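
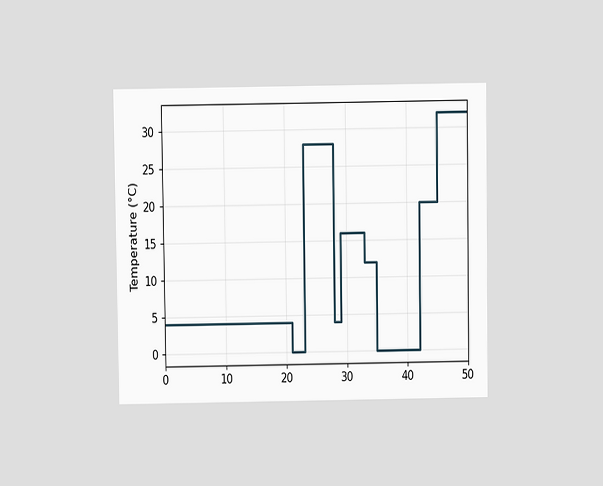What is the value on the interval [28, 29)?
4°C

The chart is viewed slightly from above. On [28, 29) the step sits at 4°C.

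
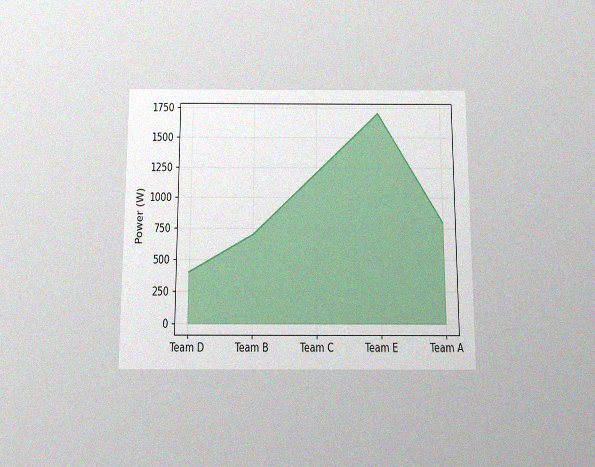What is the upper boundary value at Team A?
800W

The chart is viewed slightly from below, with some photo noise. At Team A the upper boundary is at 800W.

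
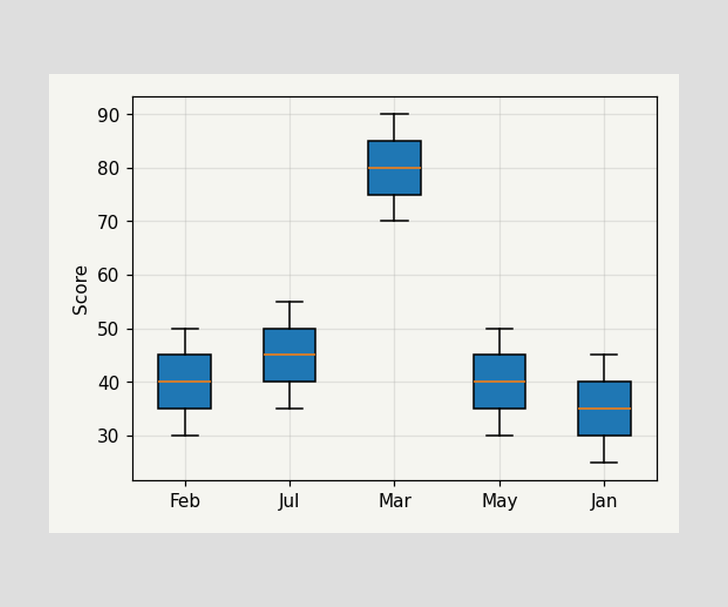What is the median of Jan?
35

The median line in the Jan box sits at 35.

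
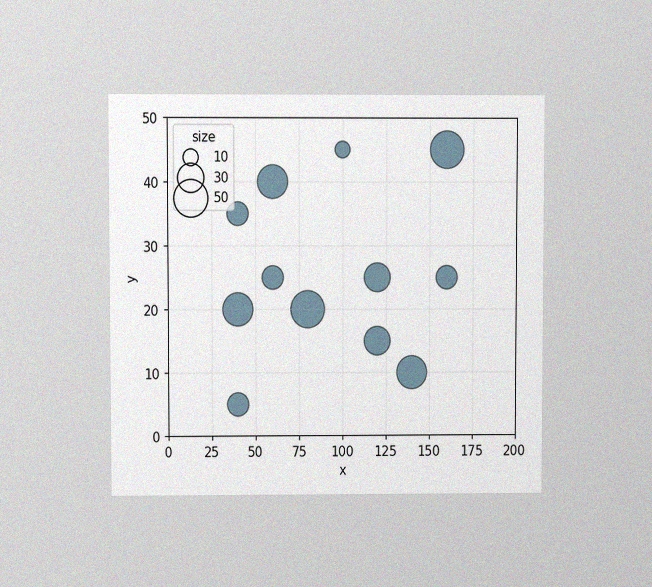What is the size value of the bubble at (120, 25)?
The chart is viewed at a slight angle, with some photo noise. Matching the bubble at (120, 25) against the size legend gives 30.

30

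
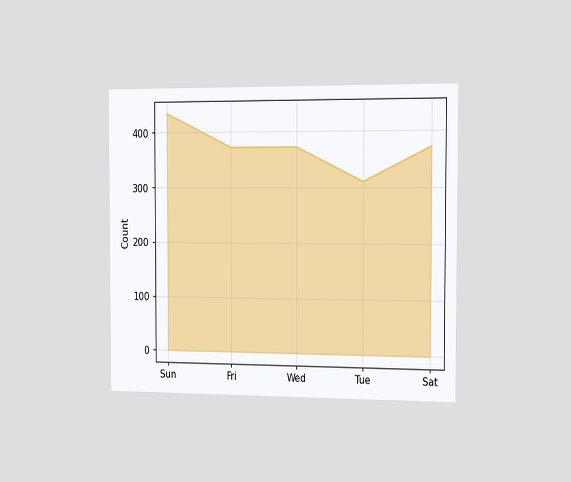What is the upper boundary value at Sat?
372

The chart is viewed slightly from the right. At Sat the upper boundary is at 372.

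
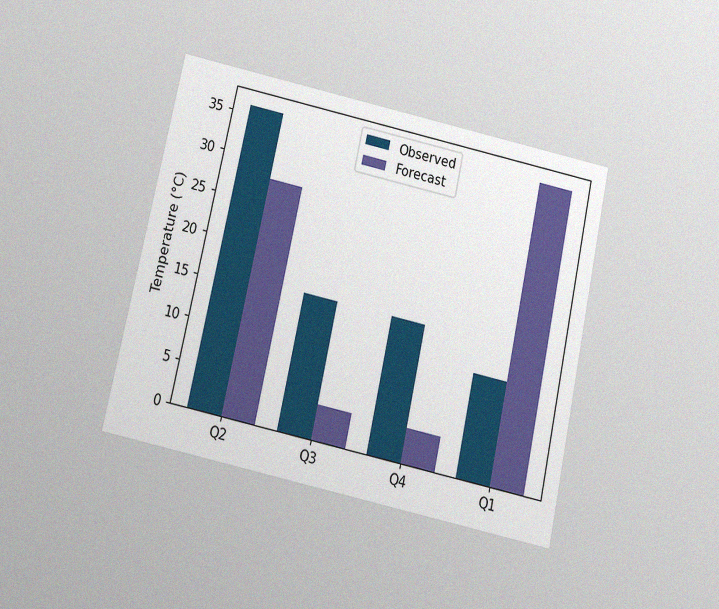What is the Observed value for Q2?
36°C

The chart is tilted about 12° clockwise and viewed slightly from below, with some photo noise. The Observed bar at Q2 reaches 36°C on the y-axis.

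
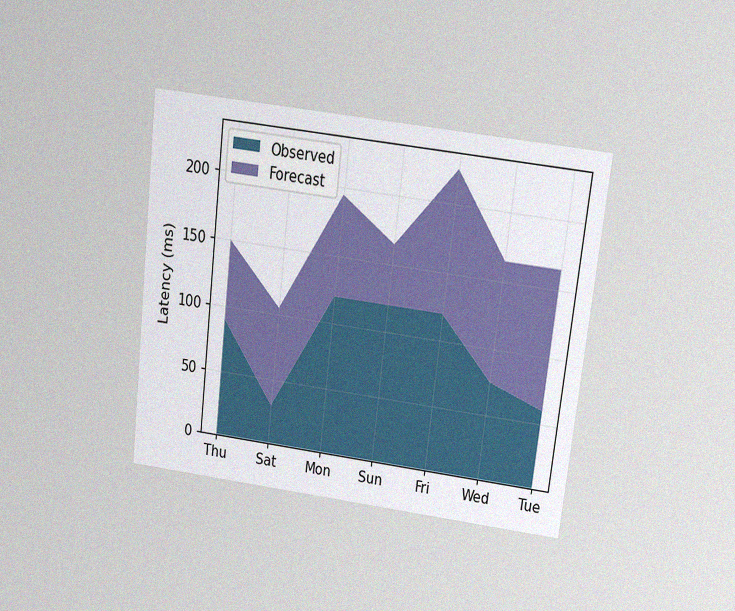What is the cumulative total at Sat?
The chart is tilted about 7° clockwise and viewed slightly from above, with some photo noise. The stacked total at Sat reaches 105ms.

105ms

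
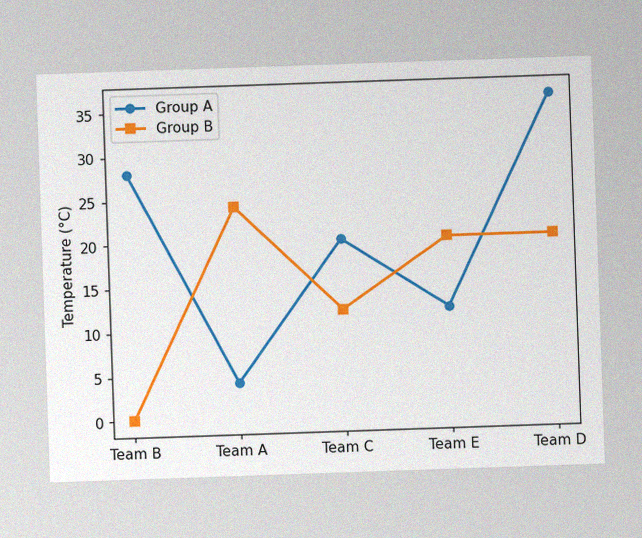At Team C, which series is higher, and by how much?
The image has some photo noise and uneven lighting. At Team C, Group A sits above the other line by 8°C.

Group A, by 8°C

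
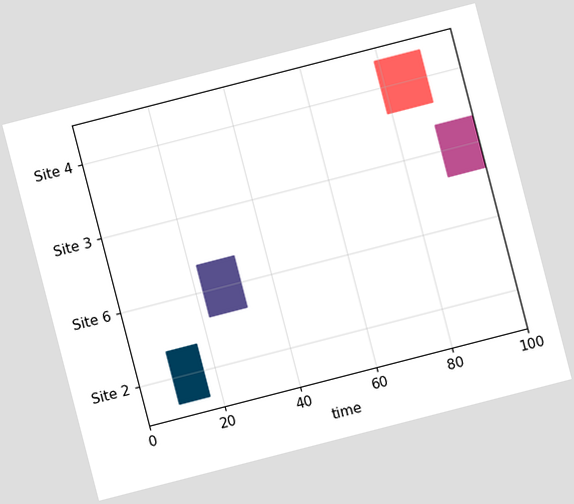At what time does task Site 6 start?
22

The chart is tilted about 14° counter-clockwise. The Site 6 bar begins at t=22.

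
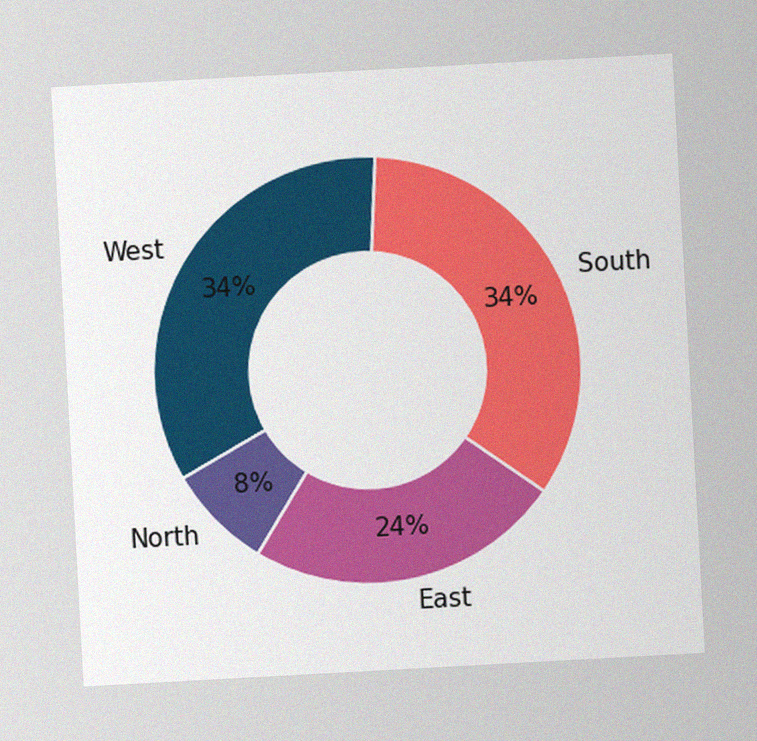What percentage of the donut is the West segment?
34%

The chart is tilted about 3° counter-clockwise, with some photo noise. The West segment takes up 34% of the ring.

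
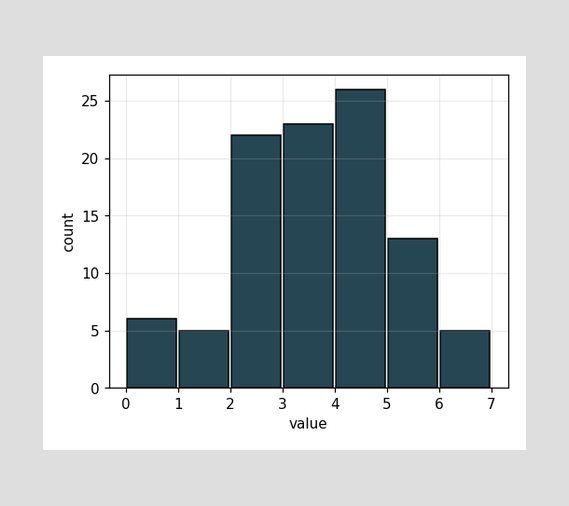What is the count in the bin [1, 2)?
5

The [1, 2) bin has height 5.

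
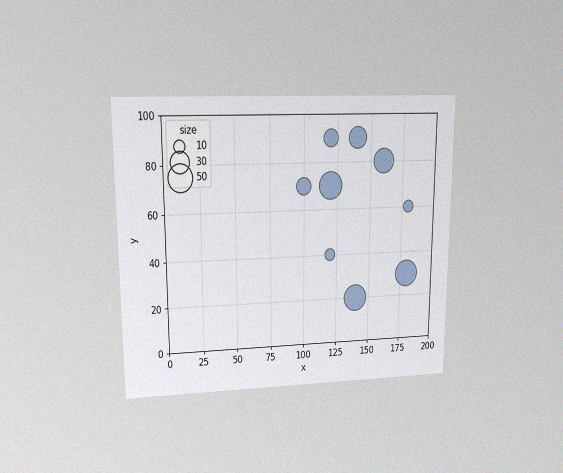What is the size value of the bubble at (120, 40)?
The chart is viewed at a slight angle, with some photo noise. Matching the bubble at (120, 40) against the size legend gives 10.

10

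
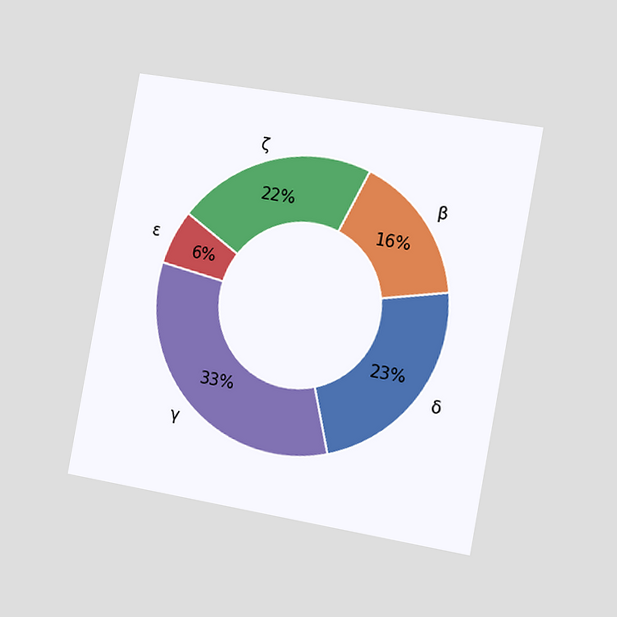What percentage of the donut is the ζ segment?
The chart is tilted about 10° clockwise and viewed slightly from the right. The ζ segment takes up 22% of the ring.

22%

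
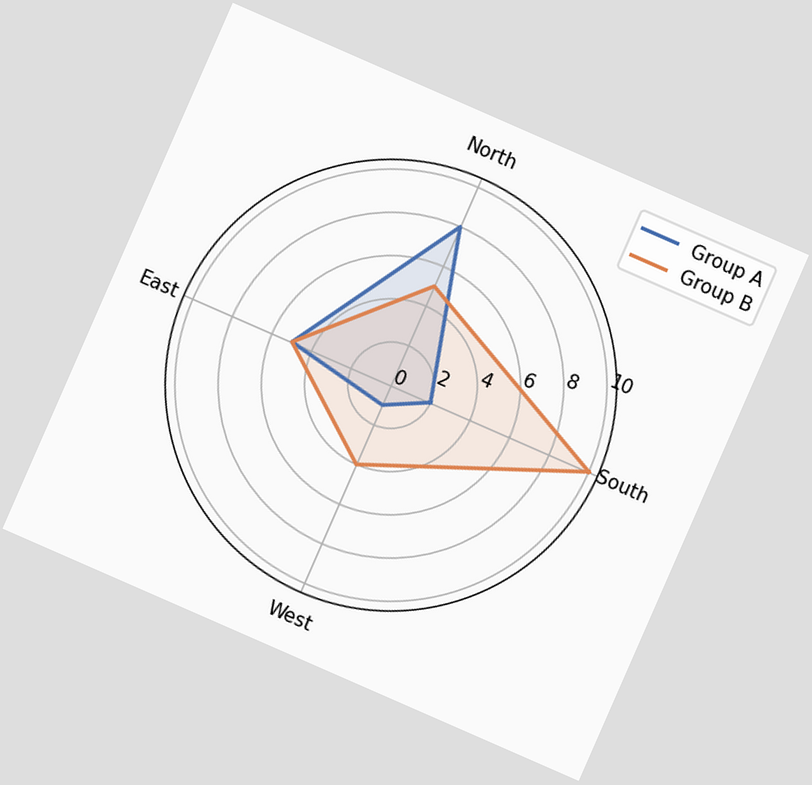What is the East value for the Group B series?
5

The chart is tilted about 24° clockwise. On the East axis, Group B reaches 5.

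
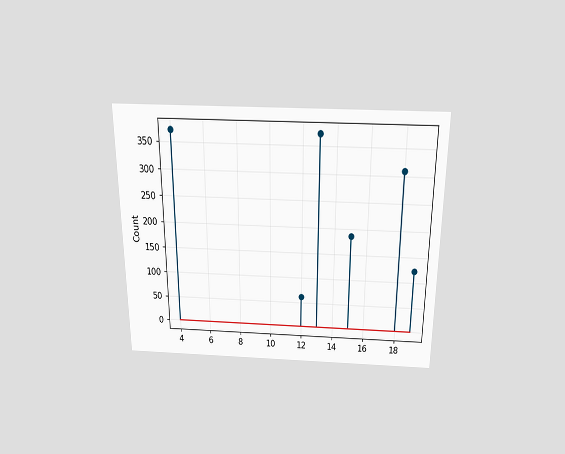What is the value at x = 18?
310

The chart is viewed slightly from above. The stem at x=18 reaches 310.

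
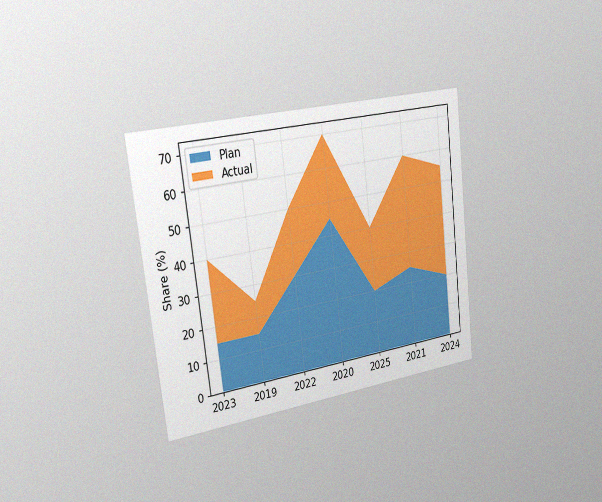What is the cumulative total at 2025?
40%

The chart is tilted about 7° counter-clockwise and viewed slightly from the left, with some photo noise. The stacked total at 2025 reaches 40%.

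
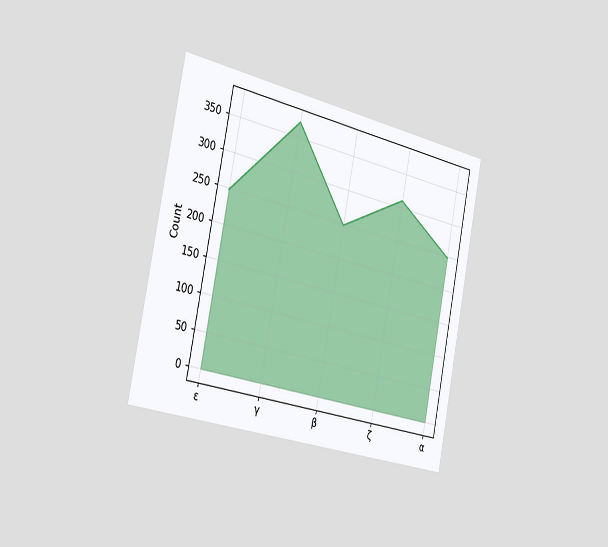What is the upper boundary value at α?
The chart is tilted about 11° clockwise and viewed slightly from the left. At α the upper boundary is at 248.

248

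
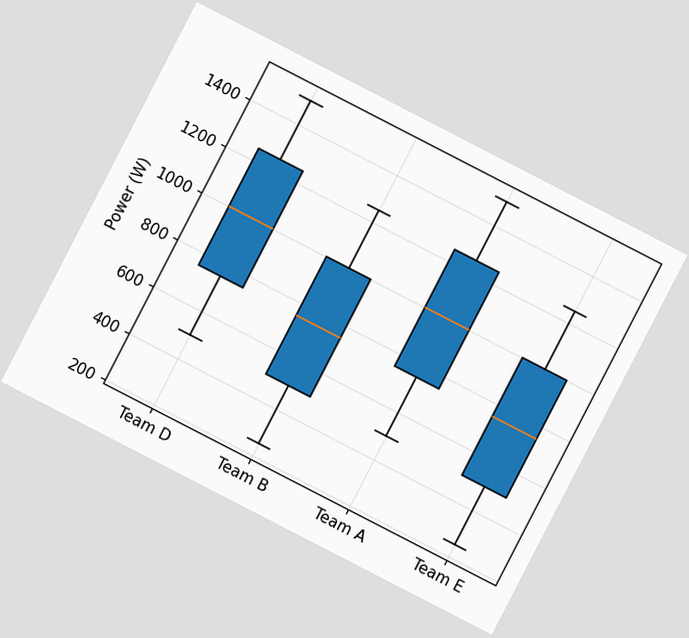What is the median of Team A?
1000W

The chart is tilted about 27° clockwise. The median line in the Team A box sits at 1000W.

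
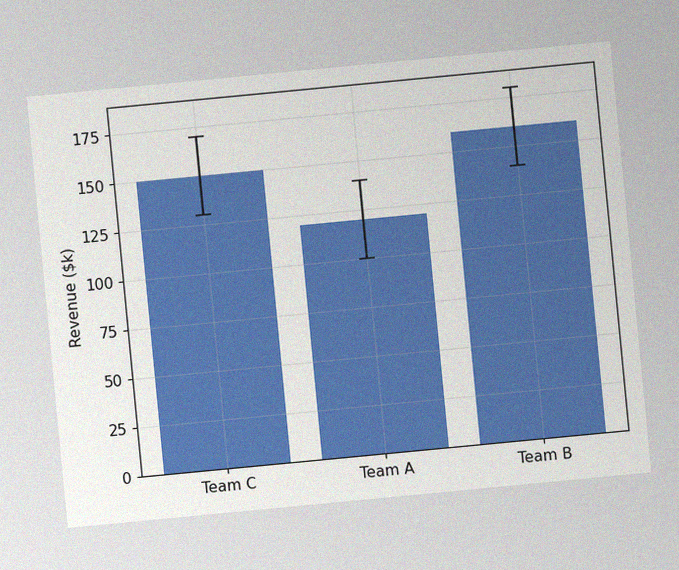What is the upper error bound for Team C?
The chart is tilted about 5° counter-clockwise, with some photo noise. The Team C bar's upper whisker reaches $170k.

$170k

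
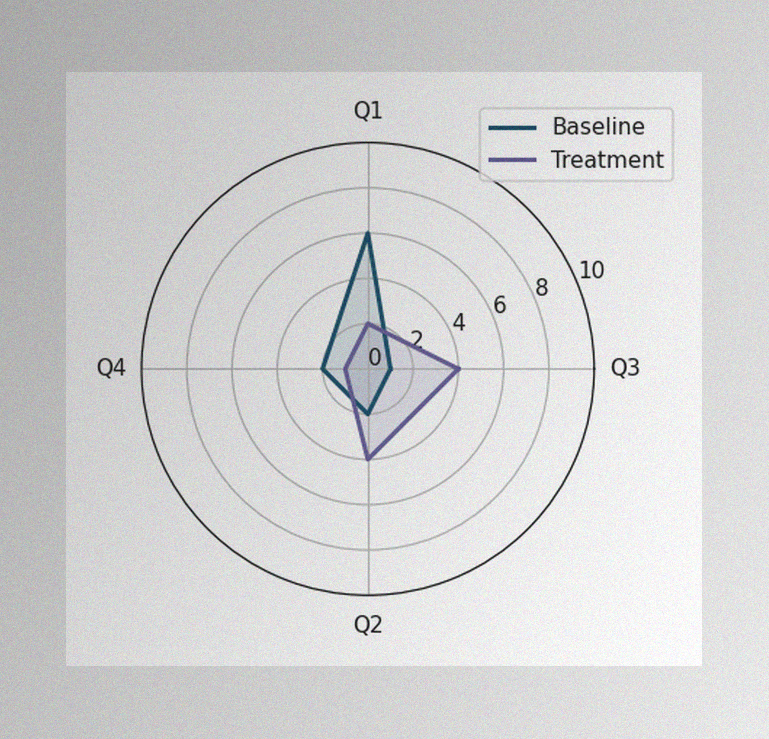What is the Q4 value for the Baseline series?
2

The image has some photo noise and uneven lighting. On the Q4 axis, Baseline reaches 2.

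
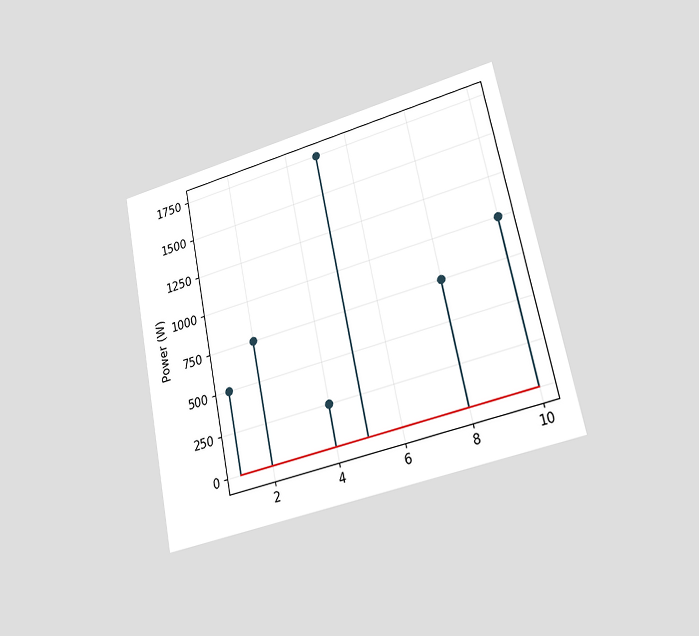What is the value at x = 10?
1000W

The chart is tilted about 11° counter-clockwise and viewed at a slight angle. The stem at x=10 reaches 1000W.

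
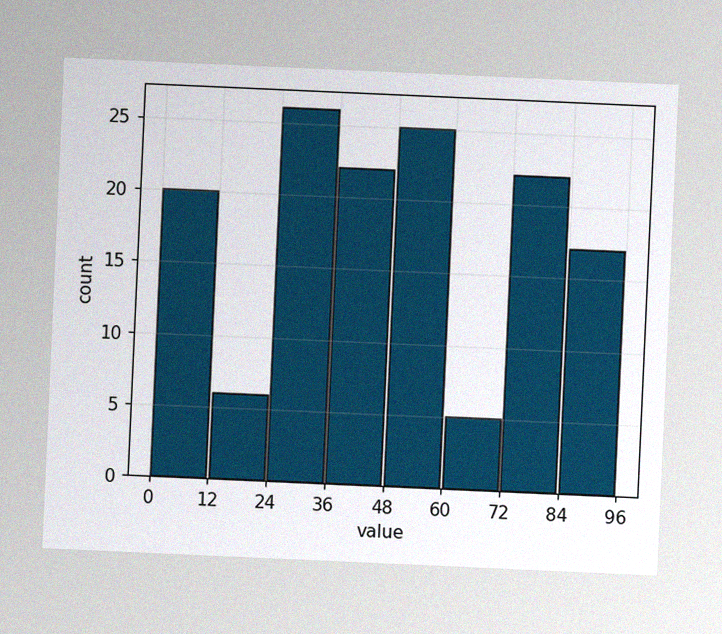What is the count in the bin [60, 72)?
5

The chart is tilted about 3° clockwise, with some photo noise. The [60, 72) bin has height 5.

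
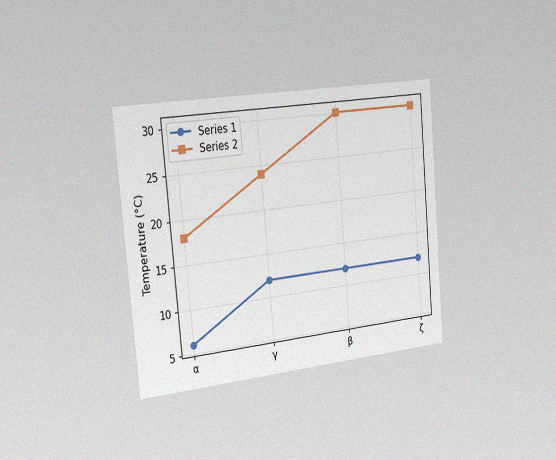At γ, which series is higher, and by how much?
The chart is tilted about 5° counter-clockwise and viewed slightly from the left, with some photo noise. At γ, Series 2 sits above the other line by 12°C.

Series 2, by 12°C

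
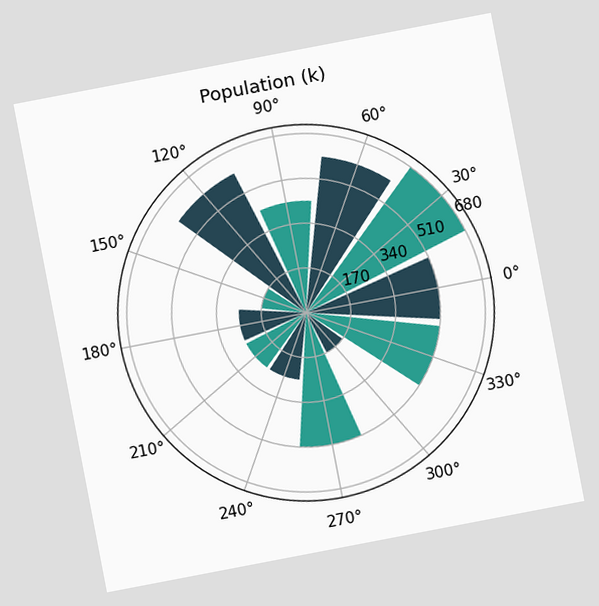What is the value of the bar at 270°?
The chart is tilted about 11° counter-clockwise. The bar at 270° reaches 510k on the radial axis.

510k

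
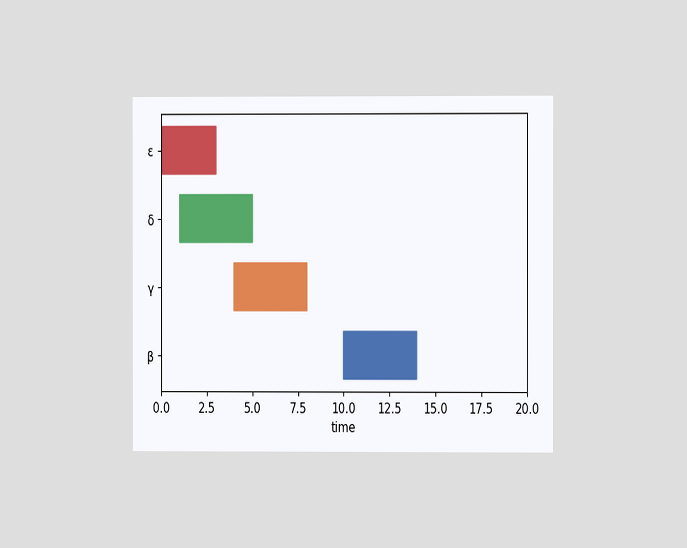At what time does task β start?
10

The chart is viewed at a slight angle. The β bar begins at t=10.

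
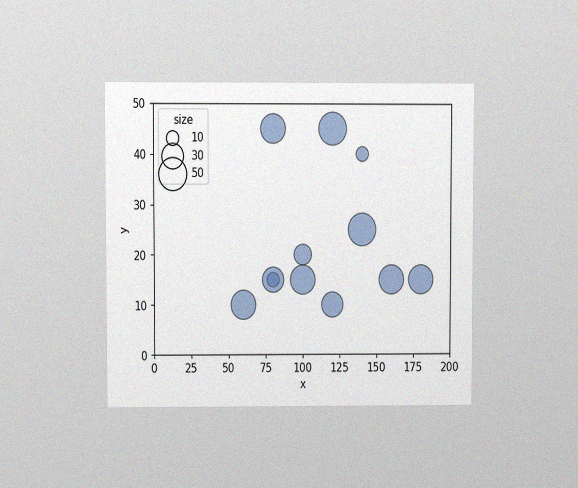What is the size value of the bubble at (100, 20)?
20

The chart is viewed at a slight angle, with some photo noise. Matching the bubble at (100, 20) against the size legend gives 20.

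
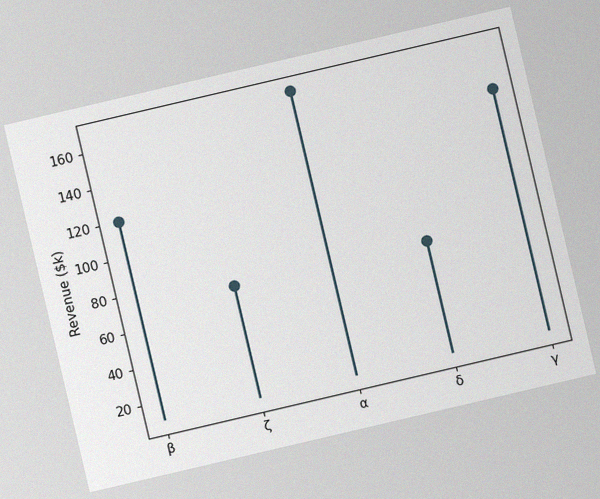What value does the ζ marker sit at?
The chart is tilted about 13° counter-clockwise, with some photo noise. The ζ marker sits at $72k.

$72k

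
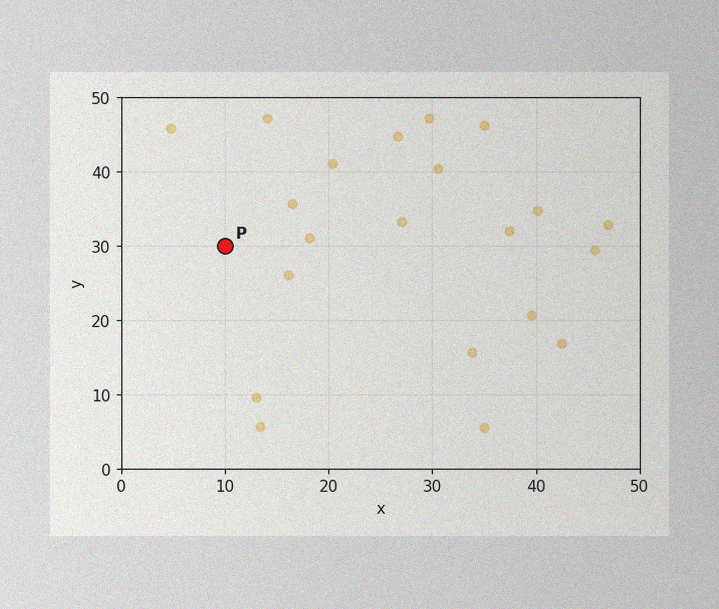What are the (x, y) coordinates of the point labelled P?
(10, 30)

The image has some photo noise and uneven lighting. Following the gridlines from P to each axis, P sits at (10, 30).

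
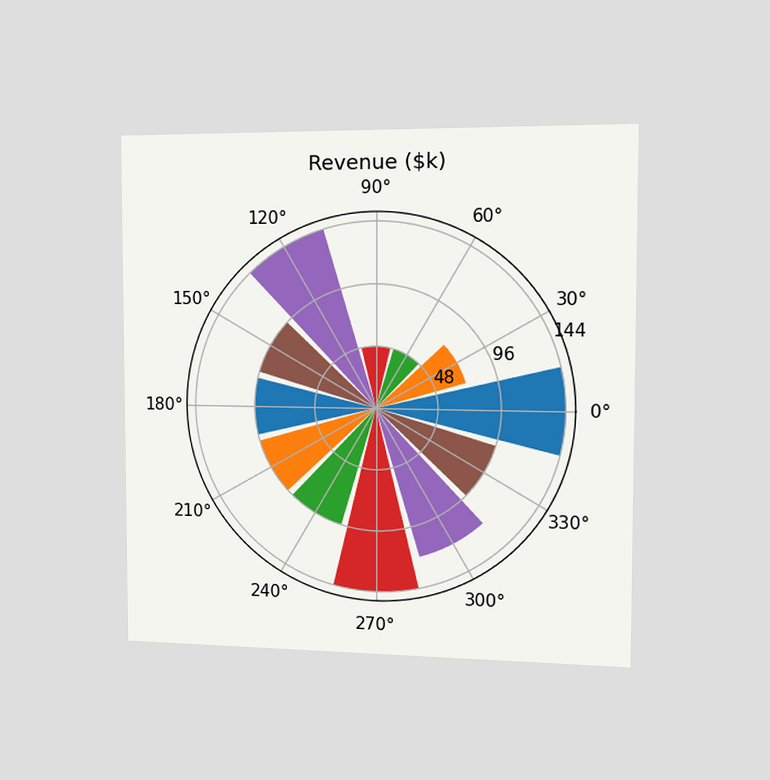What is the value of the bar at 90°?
$48k

The chart is viewed slightly from the right. The bar at 90° reaches $48k on the radial axis.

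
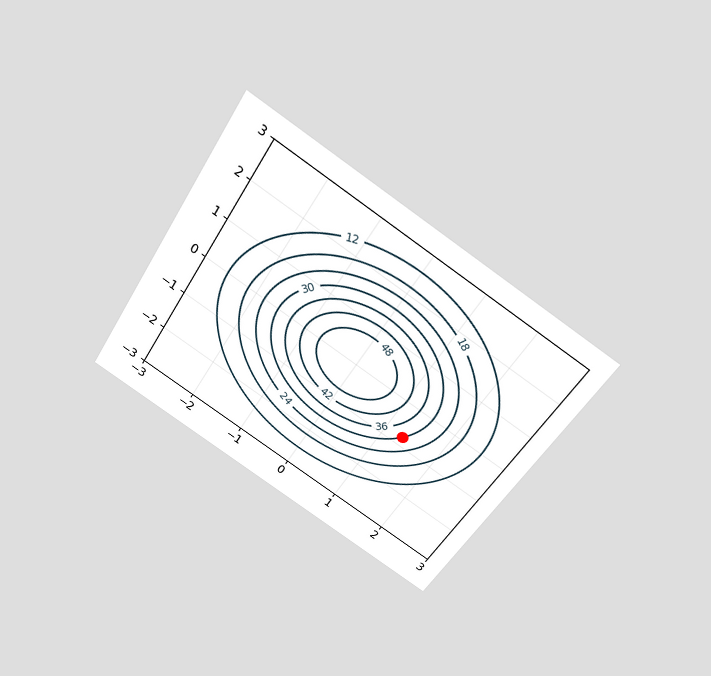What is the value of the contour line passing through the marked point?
The chart is tilted about 33° clockwise and viewed slightly from above. The marked point sits on the contour labelled 30.

30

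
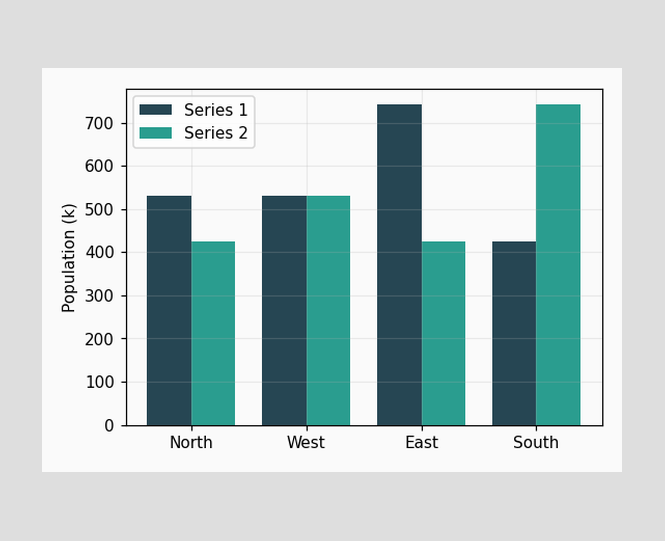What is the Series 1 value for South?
424k

The Series 1 bar at South reaches 424k on the y-axis.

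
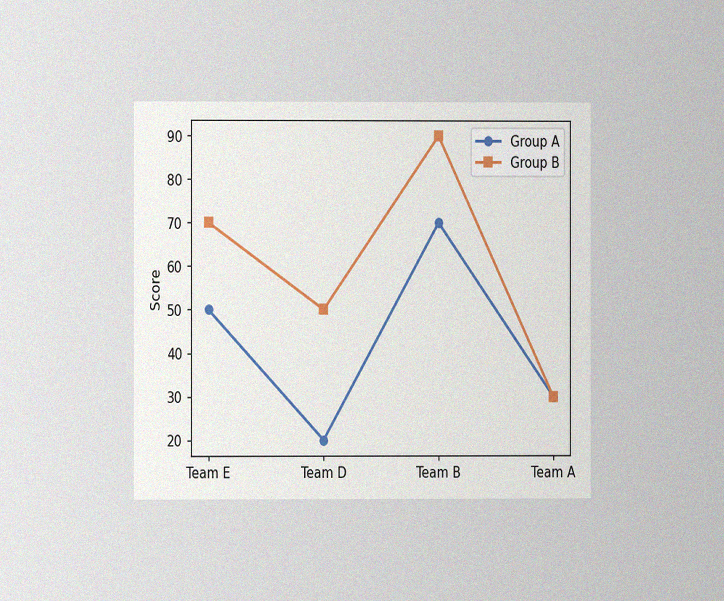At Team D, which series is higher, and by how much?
The chart is viewed at a slight angle, with some photo noise. At Team D, Group B sits above the other line by 30.

Group B, by 30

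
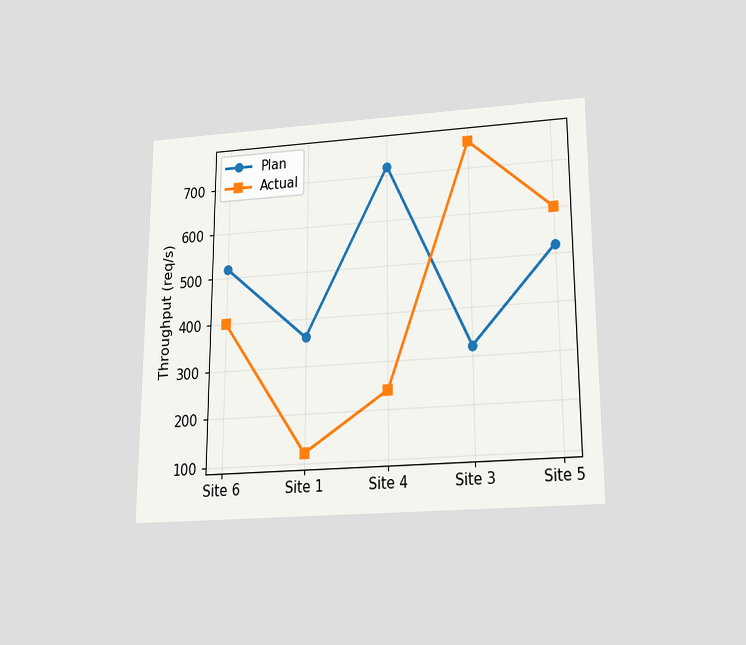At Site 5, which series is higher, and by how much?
Actual, by 80req/s

The chart is viewed slightly from below. At Site 5, Actual sits above the other line by 80req/s.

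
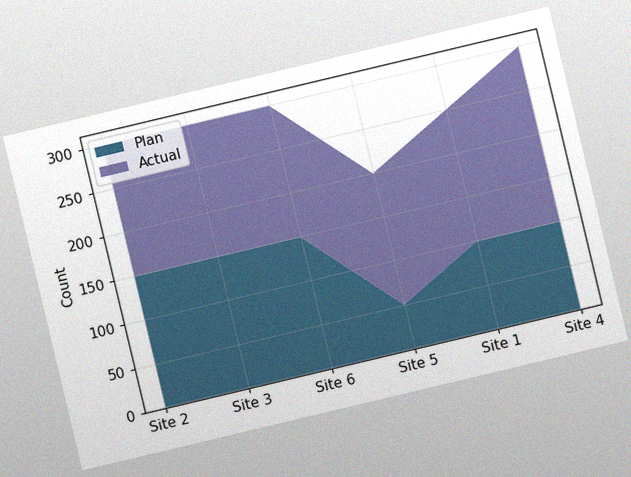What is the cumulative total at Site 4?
300

The chart is tilted about 13° counter-clockwise, with some photo noise. The stacked total at Site 4 reaches 300.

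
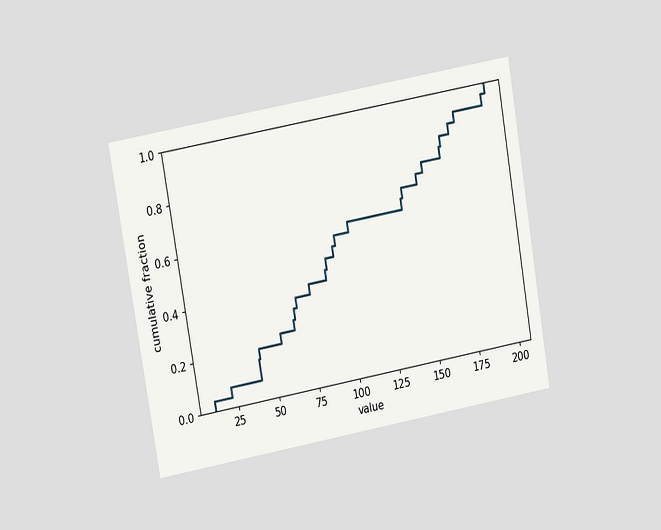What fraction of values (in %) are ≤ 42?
20%

The chart is tilted about 10° counter-clockwise and viewed at a slight angle. At x=42 the ECDF step is at 20%.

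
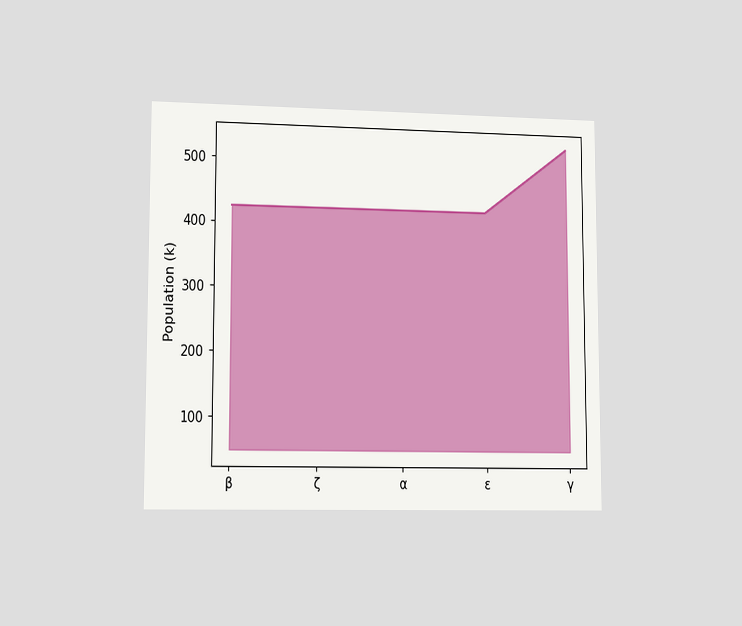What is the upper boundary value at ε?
The chart is viewed at a slight angle. At ε the upper boundary is at 424k.

424k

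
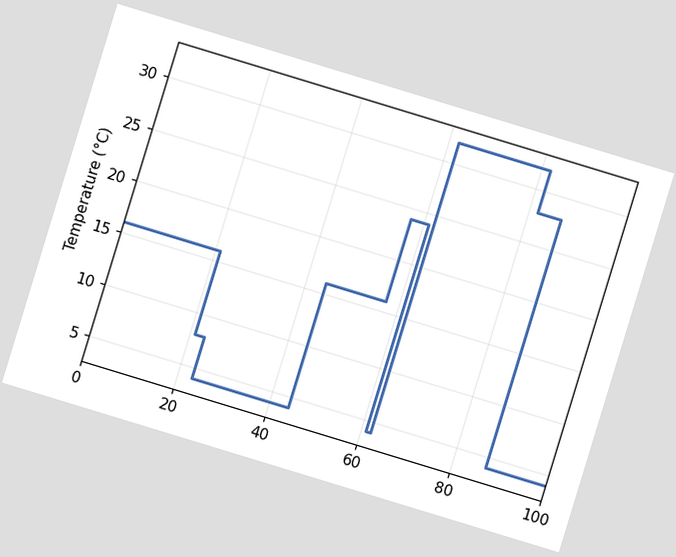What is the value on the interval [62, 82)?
32°C

The chart is tilted about 17° clockwise. On [62, 82) the step sits at 32°C.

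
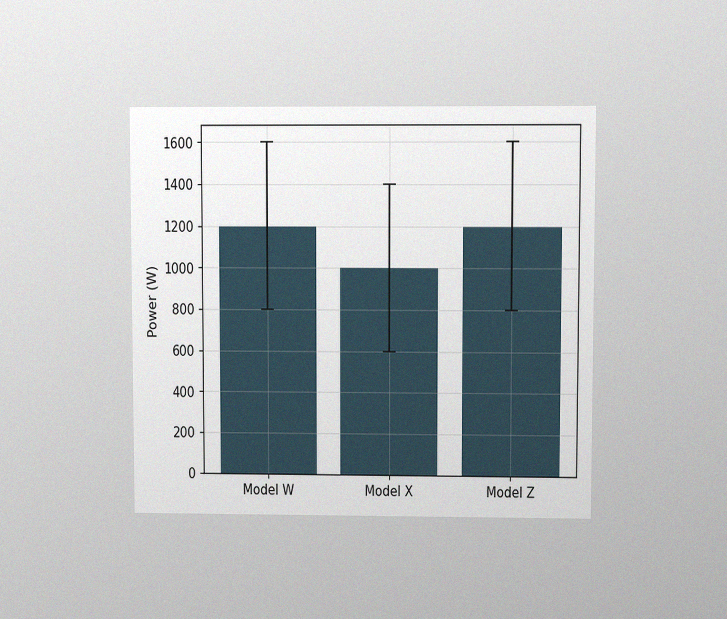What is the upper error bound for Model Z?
The chart is viewed at a slight angle, with some photo noise. The Model Z bar's upper whisker reaches 1600W.

1600W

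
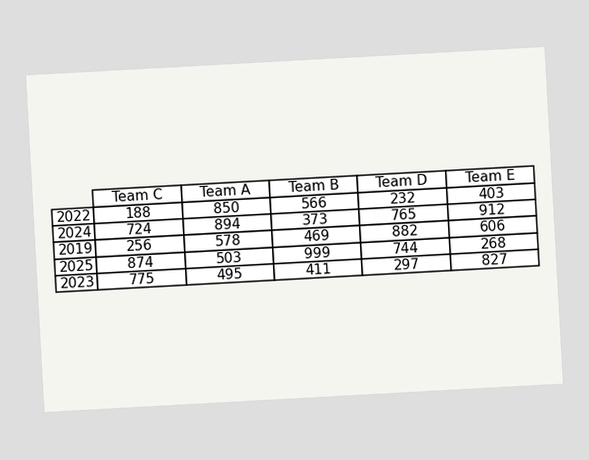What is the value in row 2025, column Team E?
268

The chart is tilted about 3° counter-clockwise. The (2025, Team E) cell reads 268.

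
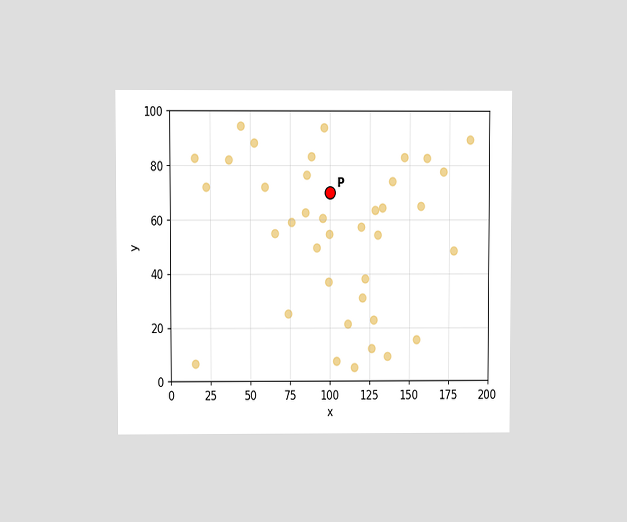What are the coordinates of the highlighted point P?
(100, 70)

The chart is viewed at a slight angle. Following the gridlines from P to each axis, P sits at (100, 70).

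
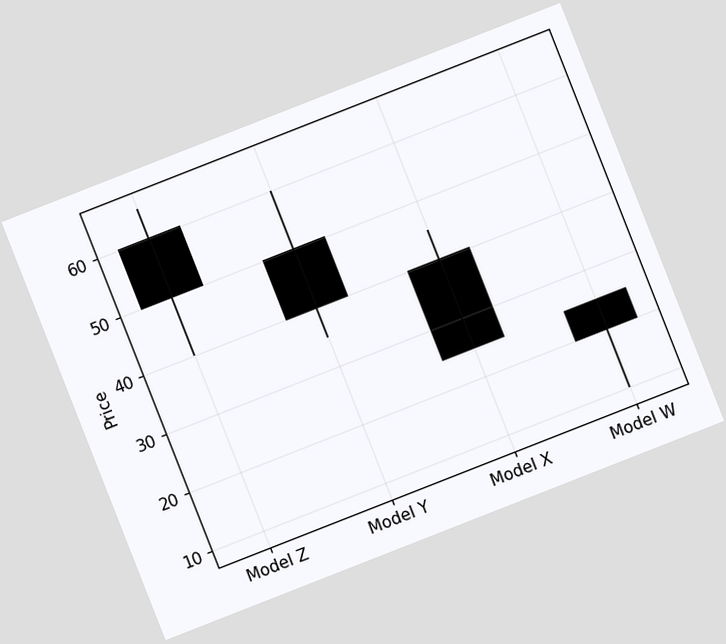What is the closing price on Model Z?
50

The chart is tilted about 21° counter-clockwise. The Model Z candle closes at 50.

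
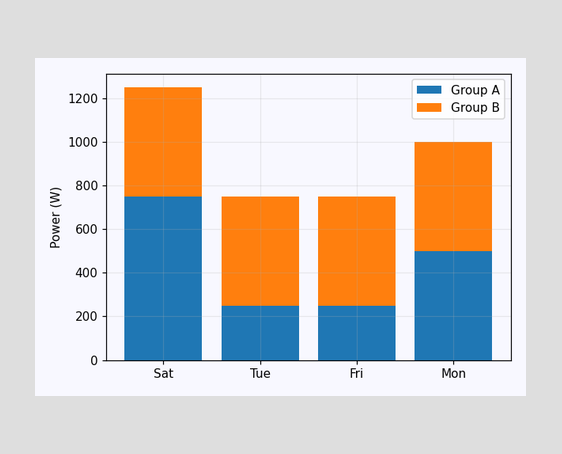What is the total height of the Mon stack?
1000W

The Mon stack's top reaches 1000W on the y-axis.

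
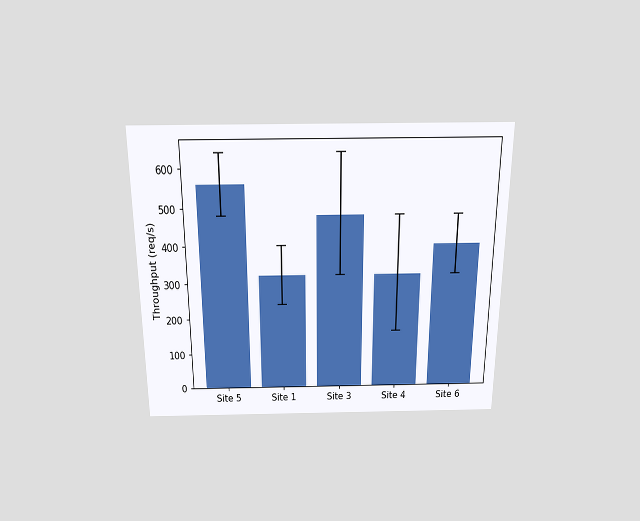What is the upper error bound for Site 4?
The chart is viewed slightly from above. The Site 4 bar's upper whisker reaches 480req/s.

480req/s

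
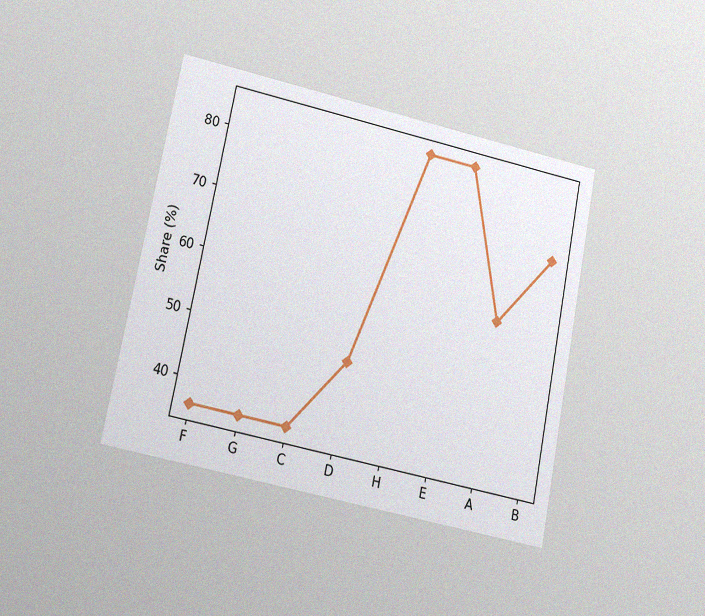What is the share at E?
The chart is tilted about 11° clockwise and viewed at a slight angle, with some photo noise. At E, the line is at 84%.

84%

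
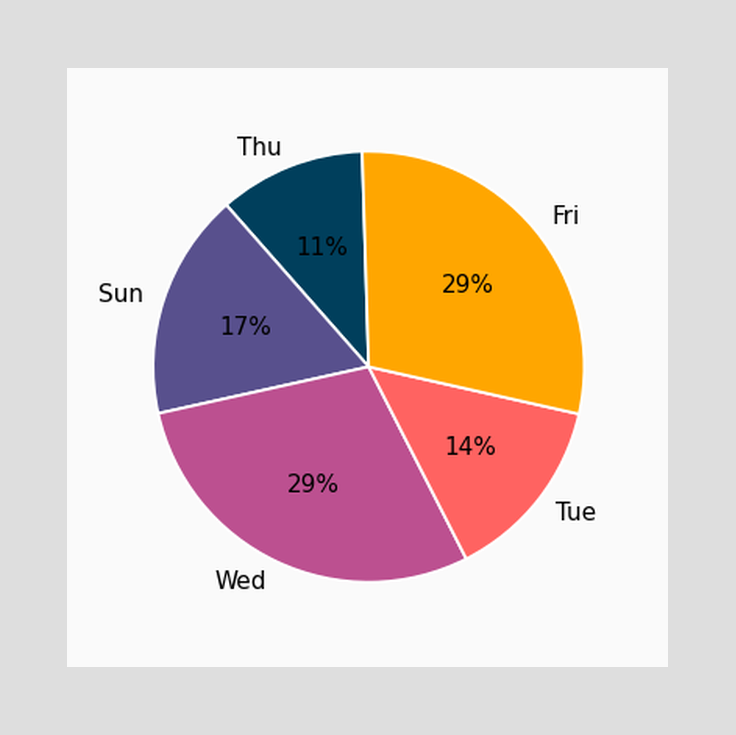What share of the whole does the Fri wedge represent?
29%

The Fri slice takes up 29% of the pie.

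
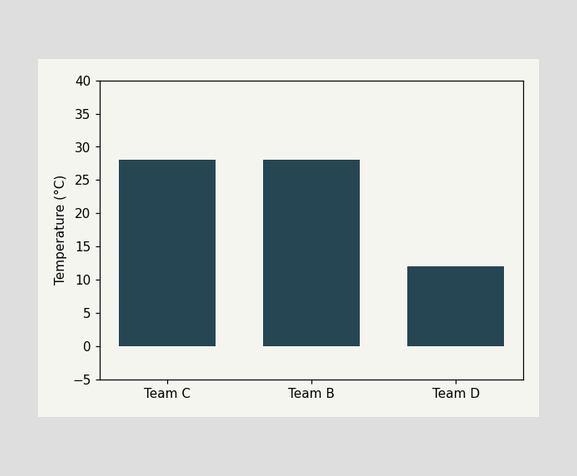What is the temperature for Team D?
Reading along the chart's y-axis, the Team D bar reaches 12°C.

12°C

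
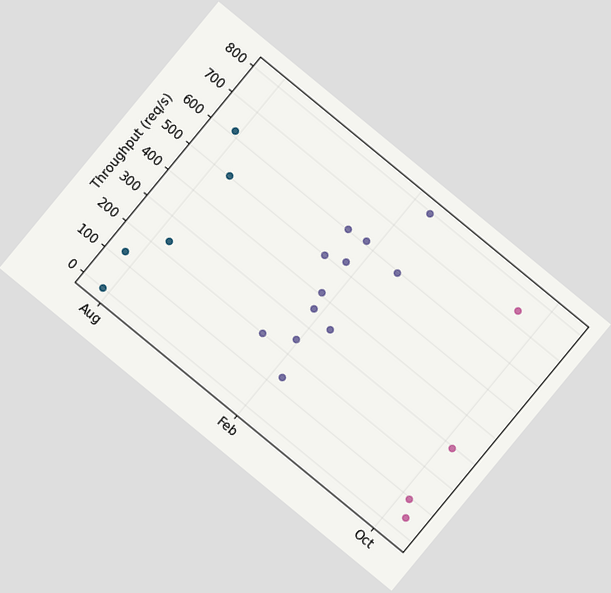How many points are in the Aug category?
5

The chart is tilted about 39° clockwise. Counting the markers in the Aug column gives 5.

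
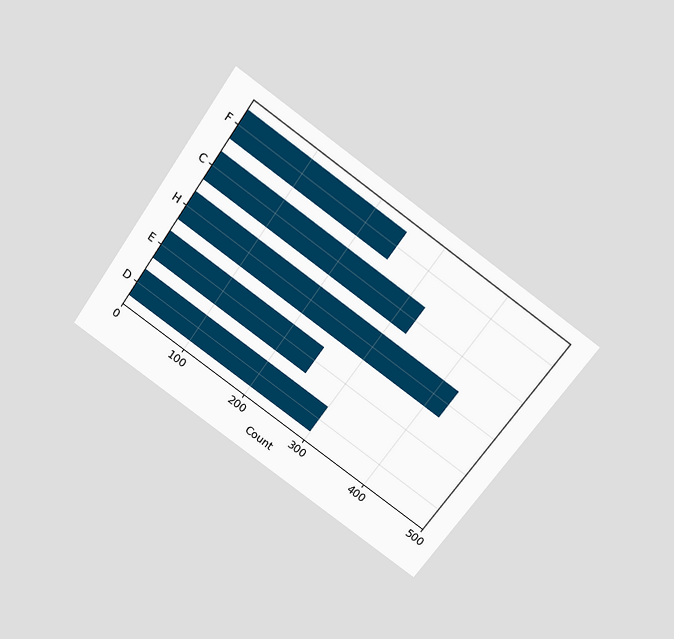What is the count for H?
425

The chart is tilted about 35° clockwise and viewed slightly from above. Reading along the chart's x-axis, the H bar reaches 425.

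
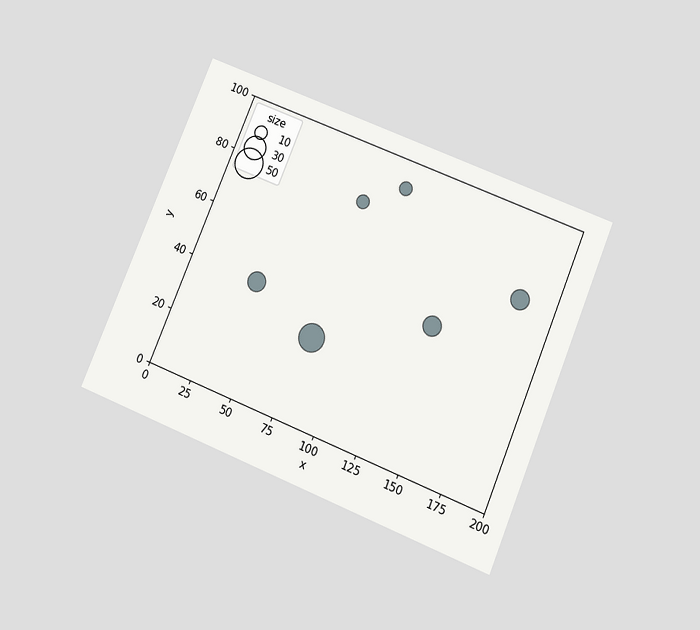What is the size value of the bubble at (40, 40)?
The chart is tilted about 23° clockwise and viewed slightly from below. Matching the bubble at (40, 40) against the size legend gives 20.

20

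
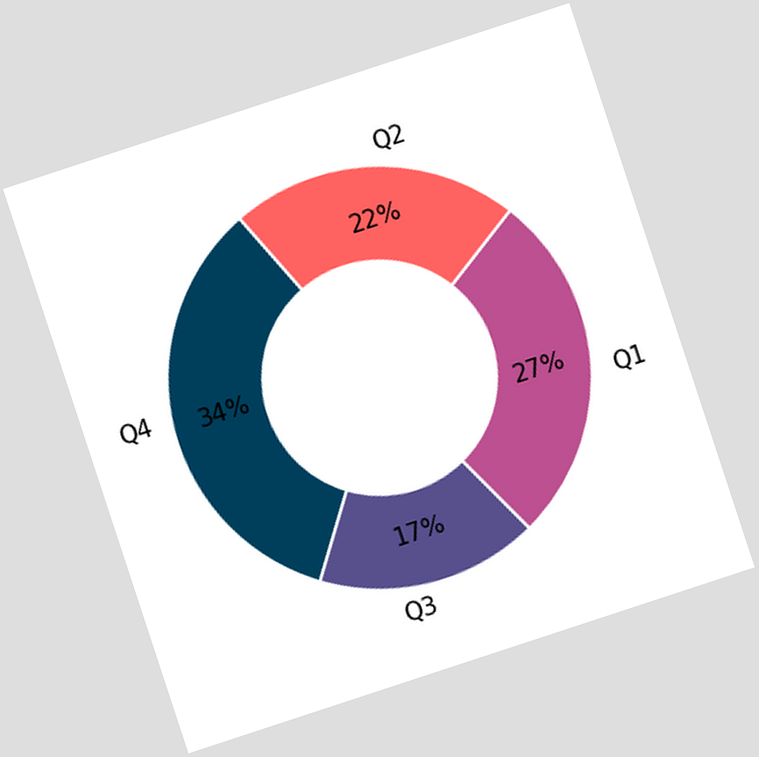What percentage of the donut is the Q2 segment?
The chart is tilted about 18° counter-clockwise. The Q2 segment takes up 22% of the ring.

22%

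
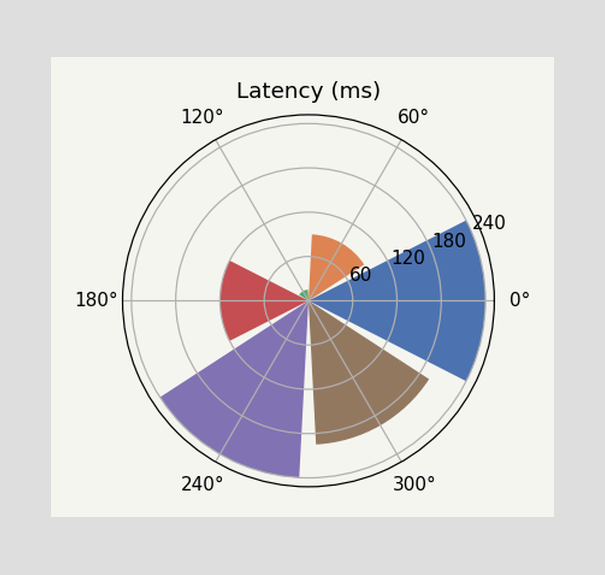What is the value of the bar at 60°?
The bar at 60° reaches 90ms on the radial axis.

90ms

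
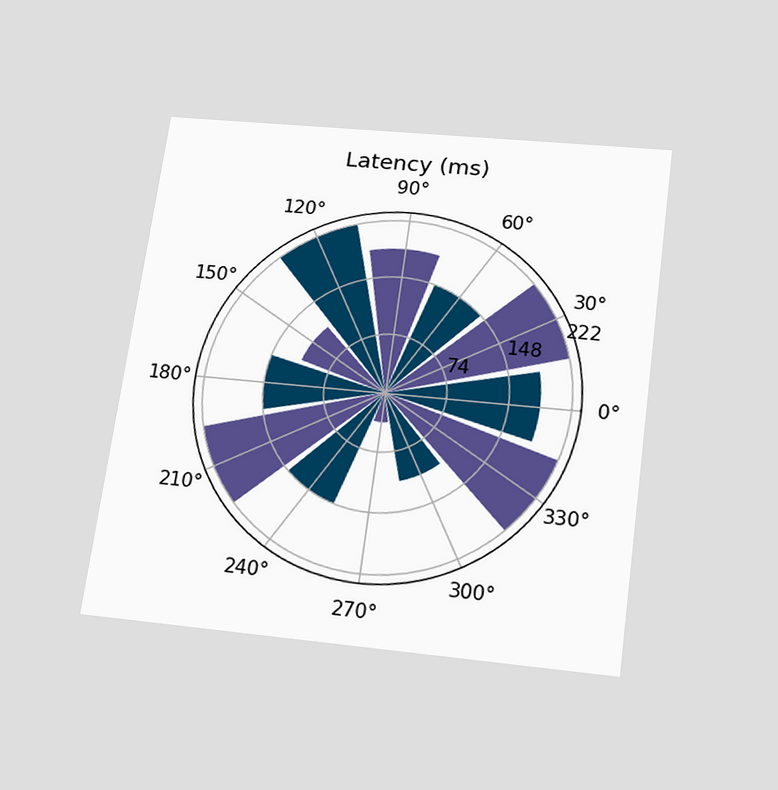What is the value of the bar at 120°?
222ms

The chart is tilted about 8° clockwise and viewed slightly from below. The bar at 120° reaches 222ms on the radial axis.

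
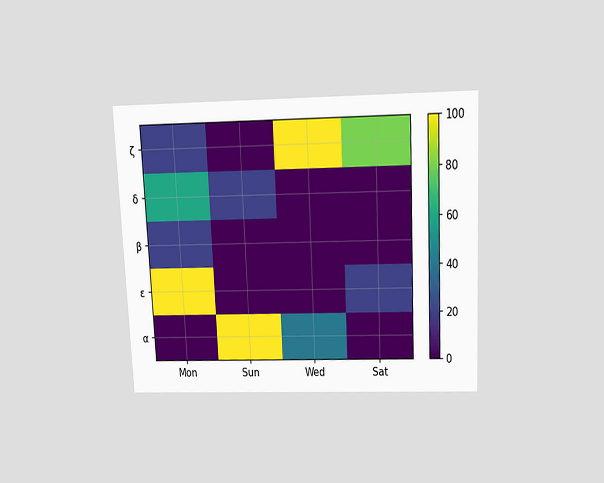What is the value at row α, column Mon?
0

The chart is tilted about 3° counter-clockwise and viewed slightly from above. Matching cell (α, Mon) against the colorbar gives 0.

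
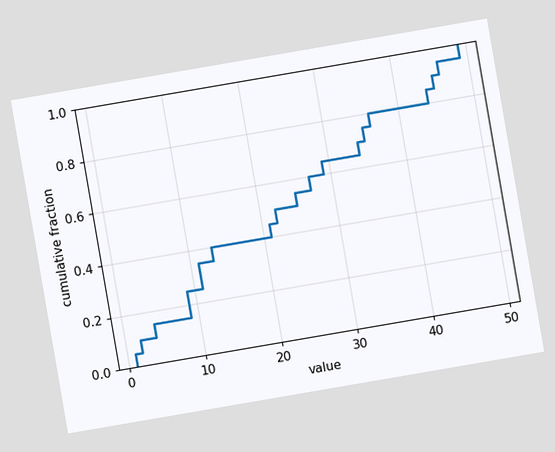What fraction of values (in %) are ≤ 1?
The chart is tilted about 10° counter-clockwise. At x=1 the ECDF step is at 5%.

5%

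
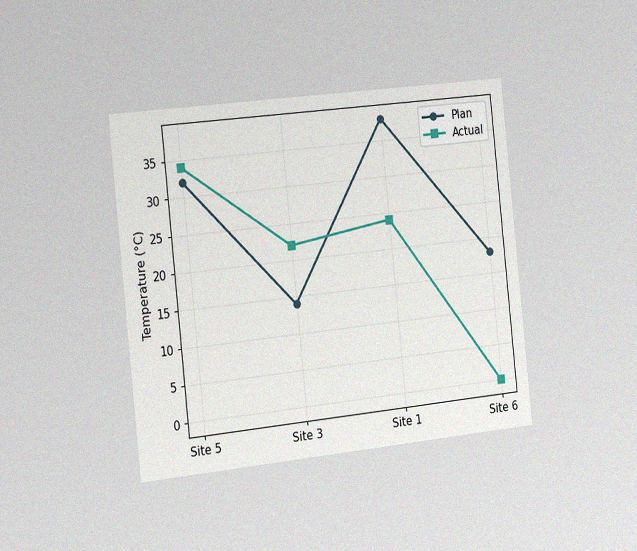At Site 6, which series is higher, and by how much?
The chart is tilted about 6° counter-clockwise and viewed slightly from the left, with some photo noise. At Site 6, Plan sits above the other line by 18°C.

Plan, by 18°C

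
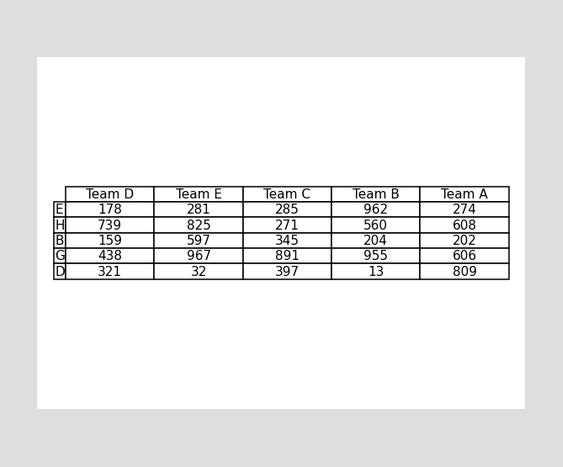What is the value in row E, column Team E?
281

The (E, Team E) cell reads 281.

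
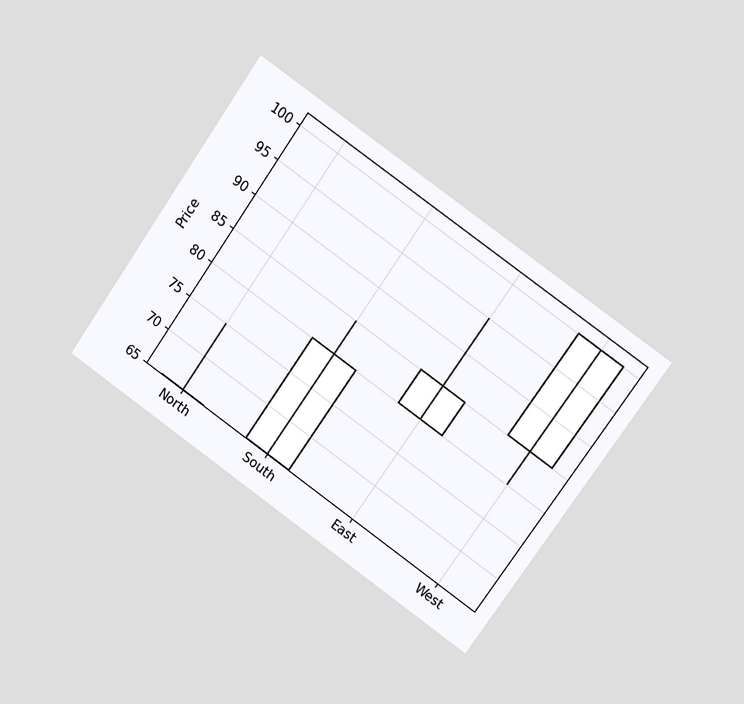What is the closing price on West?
100

The chart is tilted about 35° clockwise and viewed at a slight angle. The West candle closes at 100.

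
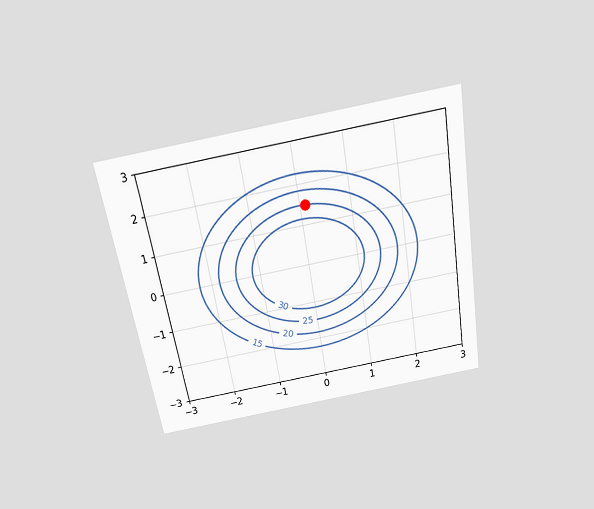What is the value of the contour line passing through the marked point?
The chart is tilted about 10° counter-clockwise and viewed slightly from above. The marked point sits on the contour labelled 25.

25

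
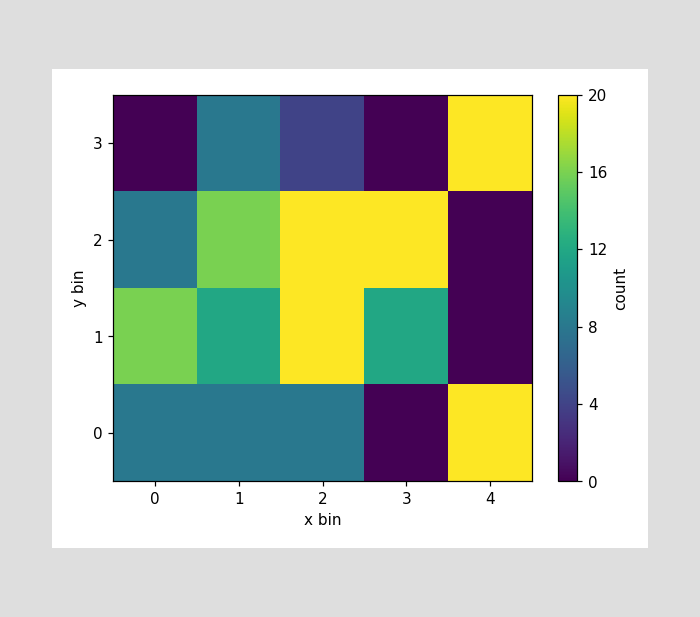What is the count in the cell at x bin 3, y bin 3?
0

Matching the cell (3, 3) against the colorbar gives 0.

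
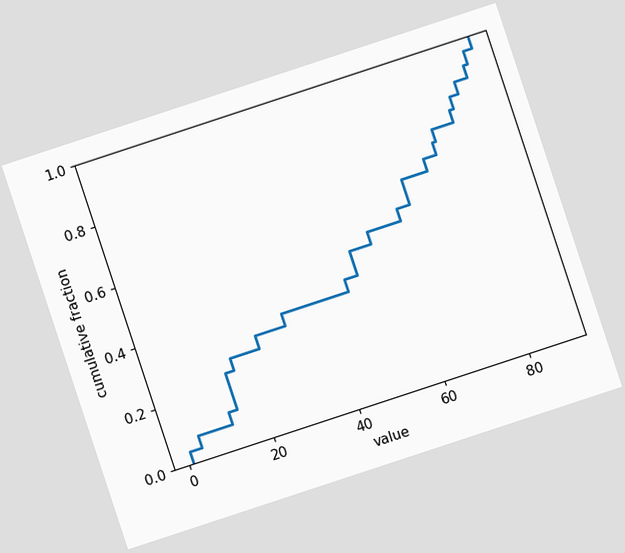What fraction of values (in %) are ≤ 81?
The chart is tilted about 18° counter-clockwise. At x=81 the ECDF step is at 84%.

84%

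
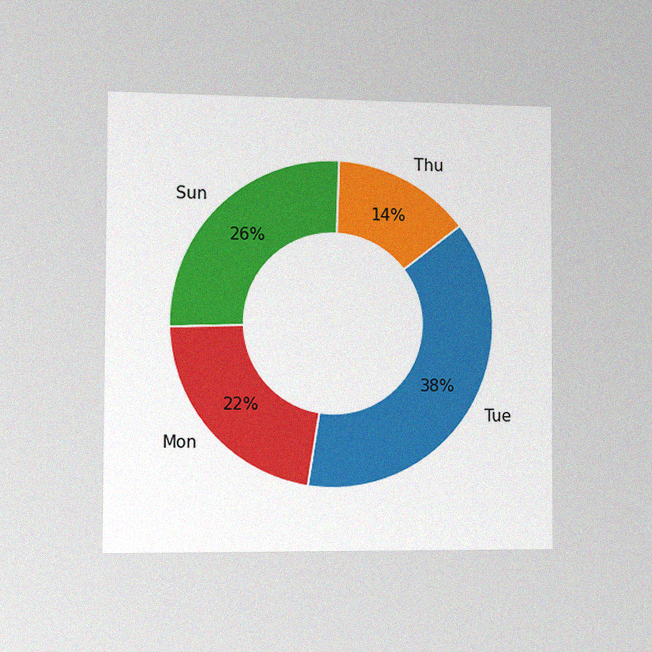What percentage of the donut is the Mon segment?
The chart is viewed slightly from the left, with some photo noise. The Mon segment takes up 22% of the ring.

22%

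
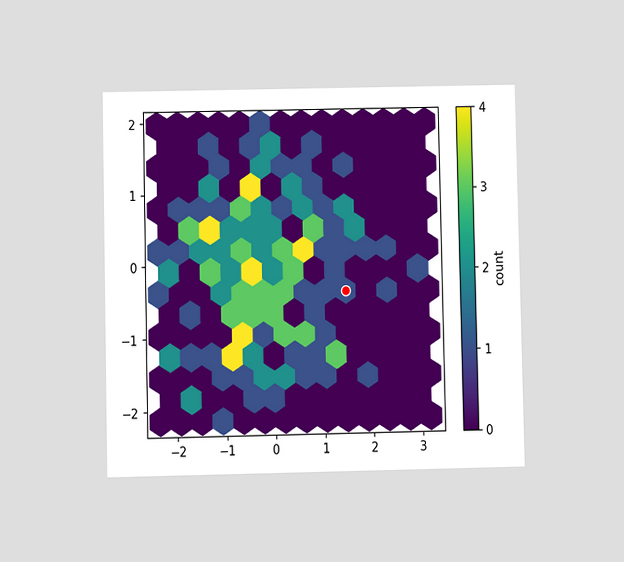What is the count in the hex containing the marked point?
1

The chart is viewed at a slight angle. The marked hex reads 1 on the colorbar.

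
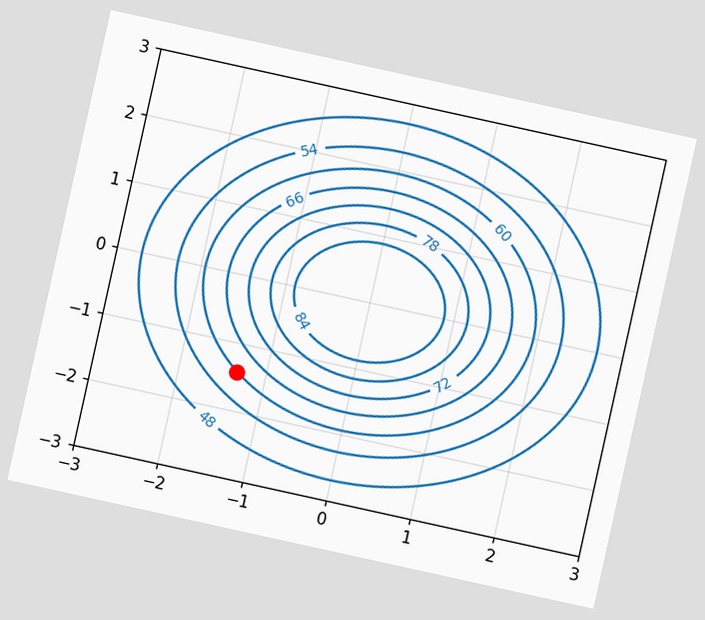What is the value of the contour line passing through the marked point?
60

The chart is tilted about 12° clockwise. The marked point sits on the contour labelled 60.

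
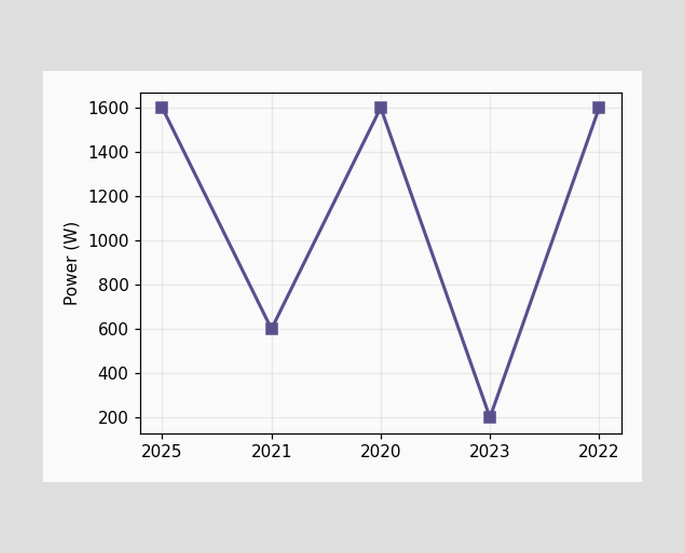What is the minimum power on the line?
200W

The lowest point is at 2023, and reading across to the y-axis gives 200W.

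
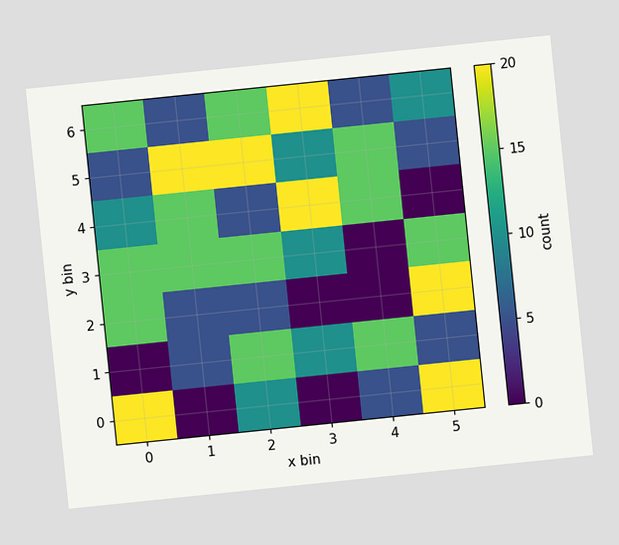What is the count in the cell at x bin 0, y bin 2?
15

The chart is tilted about 6° counter-clockwise. Matching the cell (0, 2) against the colorbar gives 15.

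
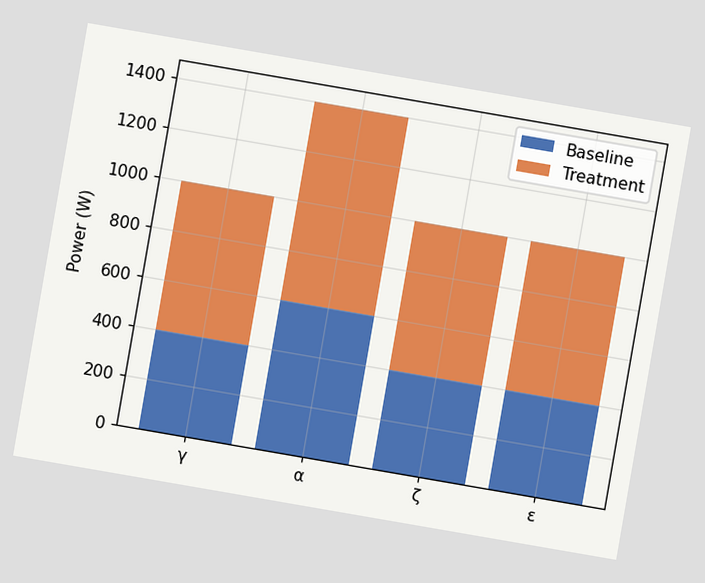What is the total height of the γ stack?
1000W

The chart is tilted about 10° clockwise. The γ stack's top reaches 1000W on the y-axis.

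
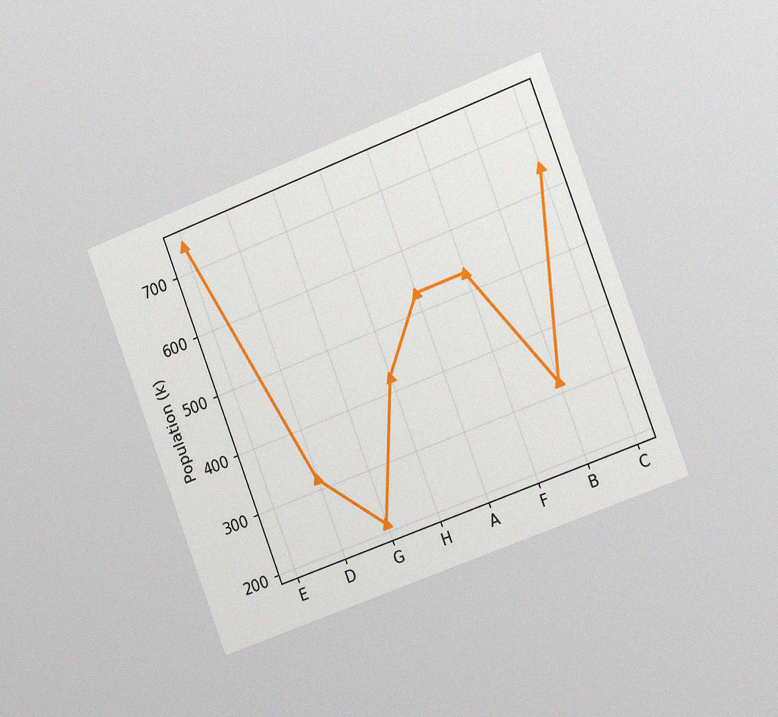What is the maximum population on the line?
742k

The chart is tilted about 21° counter-clockwise and viewed slightly from the right, with some photo noise. The highest point is at E, and reading across to the y-axis gives 742k.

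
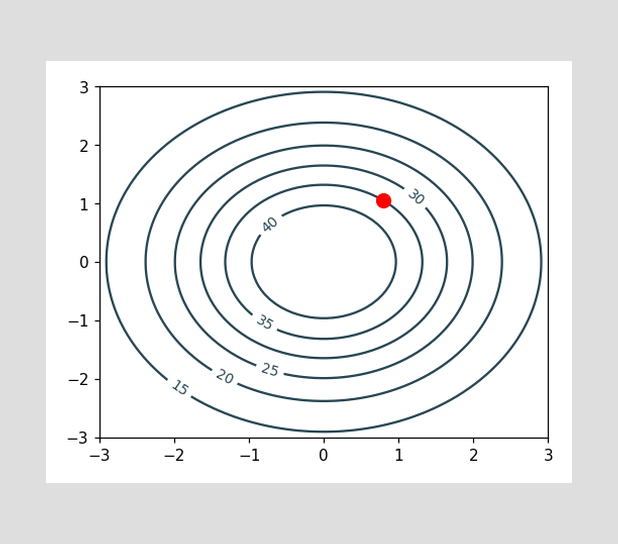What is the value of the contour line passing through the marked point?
The marked point sits on the contour labelled 35.

35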